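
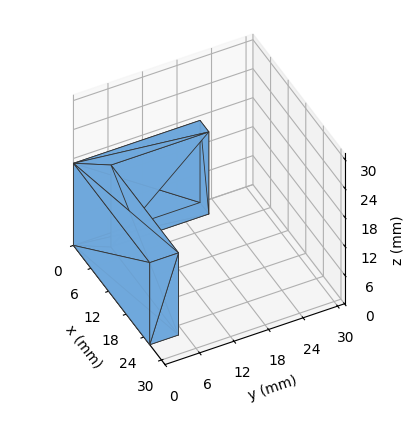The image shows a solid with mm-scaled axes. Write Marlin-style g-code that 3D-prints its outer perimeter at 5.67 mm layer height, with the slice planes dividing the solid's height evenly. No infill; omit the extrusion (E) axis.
Reading the render: the shape is an L-shaped prism: outer 26 × 22 mm, arm thicknesses ≈ 5 mm (horizontal) and 3 mm (vertical), extruded 17 mm in z (dimensions read to the nearest mm from the axis ticks). For the g-code, the solid's height is divided into equal slices at the stated Δz and each level perimeter traced with G1 moves after a G0 lift.

; perimeter-only toolpath
G21 ; units = mm
G90 ; absolute positioning
G28 ; home
; layer 1
G0 Z5.67
G0 X0.00 Y0.00
G1 X26.00 Y0.00
G1 X26.00 Y5.00
G1 X3.00 Y5.00
G1 X3.00 Y22.00
G1 X0.00 Y22.00
G1 X0.00 Y0.00
; layer 2
G0 Z11.33
G0 X0.00 Y0.00
G1 X26.00 Y0.00
G1 X26.00 Y5.00
G1 X3.00 Y5.00
G1 X3.00 Y22.00
G1 X0.00 Y22.00
G1 X0.00 Y0.00
; layer 3
G0 Z17.00
G0 X0.00 Y0.00
G1 X26.00 Y0.00
G1 X26.00 Y5.00
G1 X3.00 Y5.00
G1 X3.00 Y22.00
G1 X0.00 Y22.00
G1 X0.00 Y0.00
M2 ; end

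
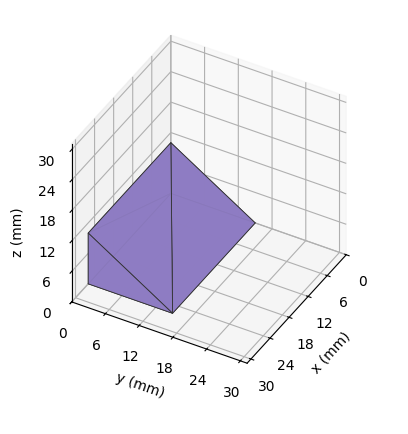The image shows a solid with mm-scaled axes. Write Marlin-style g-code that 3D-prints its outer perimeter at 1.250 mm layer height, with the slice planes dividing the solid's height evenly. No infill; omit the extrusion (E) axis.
Reading the render: the shape is a wedge (ramp): 26 × 15 mm base, rising to 10 mm along the y=0 edge and sloping linearly to z=0 at y=15 (dimensions read to the nearest mm from the axis ticks). For the g-code, the solid's height is divided into equal slices at the stated Δz and each level perimeter traced with G1 moves after a G0 lift.

; perimeter-only toolpath
G21 ; units = mm
G90 ; absolute positioning
G28 ; home
; layer 1
G0 Z1.250
G0 X0.000 Y0.000
G1 X26.000 Y0.000
G1 X26.000 Y13.125
G1 X0.000 Y13.125
G1 X0.000 Y0.000
; layer 2
G0 Z2.500
G0 X0.000 Y0.000
G1 X26.000 Y0.000
G1 X26.000 Y11.250
G1 X0.000 Y11.250
G1 X0.000 Y0.000
; layer 3
G0 Z3.750
G0 X0.000 Y0.000
G1 X26.000 Y0.000
G1 X26.000 Y9.375
G1 X0.000 Y9.375
G1 X0.000 Y0.000
; layer 4
G0 Z5.000
G0 X0.000 Y0.000
G1 X26.000 Y0.000
G1 X26.000 Y7.500
G1 X0.000 Y7.500
G1 X0.000 Y0.000
; layer 5
G0 Z6.250
G0 X0.000 Y0.000
G1 X26.000 Y0.000
G1 X26.000 Y5.625
G1 X0.000 Y5.625
G1 X0.000 Y0.000
; layer 6
G0 Z7.500
G0 X0.000 Y0.000
G1 X26.000 Y0.000
G1 X26.000 Y3.750
G1 X0.000 Y3.750
G1 X0.000 Y0.000
; layer 7
G0 Z8.750
G0 X0.000 Y0.000
G1 X26.000 Y0.000
G1 X26.000 Y1.875
G1 X0.000 Y1.875
G1 X0.000 Y0.000
M2 ; end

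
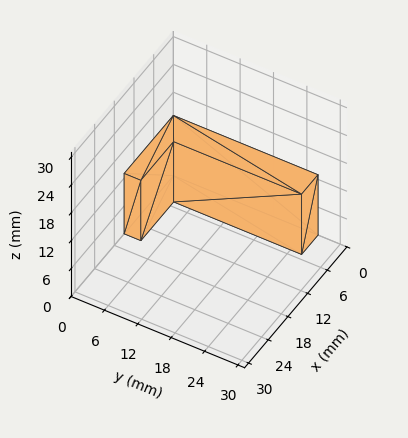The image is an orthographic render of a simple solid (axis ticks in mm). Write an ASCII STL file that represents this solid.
Reading the render: the shape is an L-shaped prism: outer 15 × 26 mm, arm thicknesses ≈ 3 mm (horizontal) and 5 mm (vertical), extruded 13 mm in z (dimensions read to the nearest mm from the axis ticks). For the STL, each face is triangulated and given an outward normal.

solid part
  facet normal 0.0000 0.0000 -1.0000
    outer loop
      vertex 15.0 3.0 0.0
      vertex 15.0 0.0 0.0
      vertex 0.0 0.0 0.0
    endloop
  endfacet
  facet normal 0.0000 0.0000 -1.0000
    outer loop
      vertex 5.0 3.0 0.0
      vertex 15.0 3.0 0.0
      vertex 0.0 0.0 0.0
    endloop
  endfacet
  facet normal 0.0000 0.0000 -1.0000
    outer loop
      vertex 5.0 26.0 0.0
      vertex 5.0 3.0 0.0
      vertex 0.0 0.0 0.0
    endloop
  endfacet
  facet normal 0.0000 0.0000 -1.0000
    outer loop
      vertex 0.0 26.0 0.0
      vertex 5.0 26.0 0.0
      vertex 0.0 0.0 0.0
    endloop
  endfacet
  facet normal 0.0000 0.0000 1.0000
    outer loop
      vertex 0.0 0.0 13.0
      vertex 15.0 0.0 13.0
      vertex 15.0 3.0 13.0
    endloop
  endfacet
  facet normal 0.0000 0.0000 1.0000
    outer loop
      vertex 0.0 0.0 13.0
      vertex 15.0 3.0 13.0
      vertex 5.0 3.0 13.0
    endloop
  endfacet
  facet normal 0.0000 0.0000 1.0000
    outer loop
      vertex 0.0 0.0 13.0
      vertex 5.0 3.0 13.0
      vertex 5.0 26.0 13.0
    endloop
  endfacet
  facet normal 0.0000 0.0000 1.0000
    outer loop
      vertex 0.0 0.0 13.0
      vertex 5.0 26.0 13.0
      vertex 0.0 26.0 13.0
    endloop
  endfacet
  facet normal 0.0000 -1.0000 0.0000
    outer loop
      vertex 0.0 0.0 0.0
      vertex 15.0 0.0 0.0
      vertex 15.0 0.0 13.0
    endloop
  endfacet
  facet normal 0.0000 -1.0000 0.0000
    outer loop
      vertex 0.0 0.0 0.0
      vertex 15.0 0.0 13.0
      vertex 0.0 0.0 13.0
    endloop
  endfacet
  facet normal 1.0000 0.0000 0.0000
    outer loop
      vertex 15.0 0.0 0.0
      vertex 15.0 3.0 0.0
      vertex 15.0 3.0 13.0
    endloop
  endfacet
  facet normal 1.0000 0.0000 0.0000
    outer loop
      vertex 15.0 0.0 0.0
      vertex 15.0 3.0 13.0
      vertex 15.0 0.0 13.0
    endloop
  endfacet
  facet normal 0.0000 1.0000 0.0000
    outer loop
      vertex 15.0 3.0 0.0
      vertex 5.0 3.0 0.0
      vertex 5.0 3.0 13.0
    endloop
  endfacet
  facet normal 0.0000 1.0000 0.0000
    outer loop
      vertex 15.0 3.0 0.0
      vertex 5.0 3.0 13.0
      vertex 15.0 3.0 13.0
    endloop
  endfacet
  facet normal 1.0000 0.0000 0.0000
    outer loop
      vertex 5.0 3.0 0.0
      vertex 5.0 26.0 0.0
      vertex 5.0 26.0 13.0
    endloop
  endfacet
  facet normal 1.0000 0.0000 0.0000
    outer loop
      vertex 5.0 3.0 0.0
      vertex 5.0 26.0 13.0
      vertex 5.0 3.0 13.0
    endloop
  endfacet
  facet normal 0.0000 1.0000 0.0000
    outer loop
      vertex 5.0 26.0 0.0
      vertex 0.0 26.0 0.0
      vertex 0.0 26.0 13.0
    endloop
  endfacet
  facet normal 0.0000 1.0000 0.0000
    outer loop
      vertex 5.0 26.0 0.0
      vertex 0.0 26.0 13.0
      vertex 5.0 26.0 13.0
    endloop
  endfacet
  facet normal -1.0000 0.0000 0.0000
    outer loop
      vertex 0.0 26.0 0.0
      vertex 0.0 0.0 0.0
      vertex 0.0 0.0 13.0
    endloop
  endfacet
  facet normal -1.0000 0.0000 0.0000
    outer loop
      vertex 0.0 26.0 0.0
      vertex 0.0 0.0 13.0
      vertex 0.0 26.0 13.0
    endloop
  endfacet
endsolid part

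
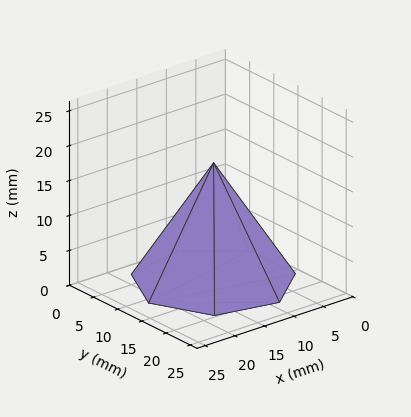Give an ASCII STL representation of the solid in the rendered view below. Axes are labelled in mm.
Reading the render: the shape is a regular 7-sided pyramid, base circumscribed radius ≈ 11 mm, apex at z ≈ 17 mm (dimensions read to the nearest mm from the axis ticks). For the STL, each face is triangulated and given an outward normal.

solid part
  facet normal 0.0000 0.0000 -1.0000
    outer loop
      vertex 8.6 21.7 0.0
      vertex 17.9 19.6 0.0
      vertex 22.0 11.0 0.0
    endloop
  endfacet
  facet normal 0.0000 0.0000 -1.0000
    outer loop
      vertex 1.1 15.8 0.0
      vertex 8.6 21.7 0.0
      vertex 22.0 11.0 0.0
    endloop
  endfacet
  facet normal 0.0000 0.0000 -1.0000
    outer loop
      vertex 1.1 6.2 0.0
      vertex 1.1 15.8 0.0
      vertex 22.0 11.0 0.0
    endloop
  endfacet
  facet normal 0.0000 0.0000 -1.0000
    outer loop
      vertex 8.6 0.3 0.0
      vertex 1.1 6.2 0.0
      vertex 22.0 11.0 0.0
    endloop
  endfacet
  facet normal 0.0000 0.0000 -1.0000
    outer loop
      vertex 17.9 2.4 0.0
      vertex 8.6 0.3 0.0
      vertex 22.0 11.0 0.0
    endloop
  endfacet
  facet normal 0.7795 0.3716 0.5044
    outer loop
      vertex 22.0 11.0 0.0
      vertex 17.9 19.6 0.0
      vertex 11.0 11.0 17.0
    endloop
  endfacet
  facet normal 0.1903 0.8427 0.5036
    outer loop
      vertex 17.9 19.6 0.0
      vertex 8.6 21.7 0.0
      vertex 11.0 11.0 17.0
    endloop
  endfacet
  facet normal -0.5344 0.6793 0.5030
    outer loop
      vertex 8.6 21.7 0.0
      vertex 1.1 15.8 0.0
      vertex 11.0 11.0 17.0
    endloop
  endfacet
  facet normal -0.8641 0.0000 0.5032
    outer loop
      vertex 1.1 15.8 0.0
      vertex 1.1 6.2 0.0
      vertex 11.0 11.0 17.0
    endloop
  endfacet
  facet normal -0.5344 -0.6793 0.5030
    outer loop
      vertex 1.1 6.2 0.0
      vertex 8.6 0.3 0.0
      vertex 11.0 11.0 17.0
    endloop
  endfacet
  facet normal 0.1903 -0.8427 0.5036
    outer loop
      vertex 8.6 0.3 0.0
      vertex 17.9 2.4 0.0
      vertex 11.0 11.0 17.0
    endloop
  endfacet
  facet normal 0.7795 -0.3716 0.5044
    outer loop
      vertex 17.9 2.4 0.0
      vertex 22.0 11.0 0.0
      vertex 11.0 11.0 17.0
    endloop
  endfacet
endsolid part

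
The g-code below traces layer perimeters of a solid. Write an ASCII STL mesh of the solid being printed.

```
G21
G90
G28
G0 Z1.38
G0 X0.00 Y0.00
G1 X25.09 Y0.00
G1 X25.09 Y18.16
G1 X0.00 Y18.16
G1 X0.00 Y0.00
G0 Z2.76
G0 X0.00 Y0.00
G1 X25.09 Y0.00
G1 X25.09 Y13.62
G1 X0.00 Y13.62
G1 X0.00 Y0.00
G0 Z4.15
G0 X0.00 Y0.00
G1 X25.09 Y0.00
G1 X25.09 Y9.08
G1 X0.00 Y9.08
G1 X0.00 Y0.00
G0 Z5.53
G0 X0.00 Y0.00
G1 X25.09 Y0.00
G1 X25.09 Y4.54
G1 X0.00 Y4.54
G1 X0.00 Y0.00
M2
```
solid part
  facet normal 0.0000 0.0000 -1.0000
    outer loop
      vertex 25.09 22.70 0.00
      vertex 25.09 0.00 0.00
      vertex 0.00 0.00 0.00
    endloop
  endfacet
  facet normal 0.0000 0.0000 -1.0000
    outer loop
      vertex 0.00 22.70 0.00
      vertex 25.09 22.70 0.00
      vertex 0.00 0.00 0.00
    endloop
  endfacet
  facet normal 0.0000 -1.0000 0.0000
    outer loop
      vertex 0.00 0.00 0.00
      vertex 25.09 0.00 0.00
      vertex 25.09 0.00 6.91
    endloop
  endfacet
  facet normal 0.0000 -1.0000 0.0000
    outer loop
      vertex 0.00 0.00 0.00
      vertex 25.09 0.00 6.91
      vertex 0.00 0.00 6.91
    endloop
  endfacet
  facet normal 0.0000 0.2912 0.9567
    outer loop
      vertex 0.00 0.00 6.91
      vertex 25.09 0.00 6.91
      vertex 25.09 22.70 0.00
    endloop
  endfacet
  facet normal 0.0000 0.2912 0.9567
    outer loop
      vertex 0.00 0.00 6.91
      vertex 25.09 22.70 0.00
      vertex 0.00 22.70 0.00
    endloop
  endfacet
  facet normal -1.0000 0.0000 0.0000
    outer loop
      vertex 0.00 0.00 6.91
      vertex 0.00 22.70 0.00
      vertex 0.00 0.00 0.00
    endloop
  endfacet
  facet normal 1.0000 0.0000 0.0000
    outer loop
      vertex 25.09 0.00 0.00
      vertex 25.09 22.70 0.00
      vertex 25.09 0.00 6.91
    endloop
  endfacet
endsolid part

The G0 Z moves step by Δz≈1.38 mm. The G1 loops shrink linearly with z, so the solid tapers from its base footprint up to z≈6.91. Closing with a flat bottom cap and the tapered top and triangulating gives 8 facets — a wedge (ramp): 25.1 × 22.7 mm base, rising to 6.91 mm along the y=0 edge and sloping linearly to z=0 at y=22.7.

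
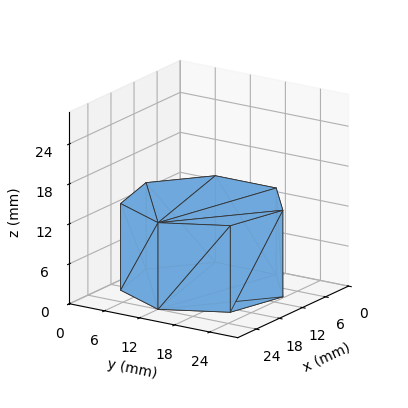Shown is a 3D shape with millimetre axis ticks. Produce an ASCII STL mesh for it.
Reading the render: the shape is a regular 7-sided prism (a cylinder approximated with 7 flat sides), circumscribed radius ≈ 12 mm, height ≈ 13 mm (dimensions read to the nearest mm from the axis ticks). For the STL, each face is triangulated and given an outward normal.

solid part
  facet normal 0.0000 0.0000 -1.0000
    outer loop
      vertex 9.33 23.70 0.00
      vertex 19.48 21.38 0.00
      vertex 24.00 12.00 0.00
    endloop
  endfacet
  facet normal 0.0000 0.0000 -1.0000
    outer loop
      vertex 1.19 17.21 0.00
      vertex 9.33 23.70 0.00
      vertex 24.00 12.00 0.00
    endloop
  endfacet
  facet normal 0.0000 0.0000 -1.0000
    outer loop
      vertex 1.19 6.79 0.00
      vertex 1.19 17.21 0.00
      vertex 24.00 12.00 0.00
    endloop
  endfacet
  facet normal 0.0000 0.0000 -1.0000
    outer loop
      vertex 9.33 0.30 0.00
      vertex 1.19 6.79 0.00
      vertex 24.00 12.00 0.00
    endloop
  endfacet
  facet normal 0.0000 0.0000 -1.0000
    outer loop
      vertex 19.48 2.62 0.00
      vertex 9.33 0.30 0.00
      vertex 24.00 12.00 0.00
    endloop
  endfacet
  facet normal 0.0000 0.0000 1.0000
    outer loop
      vertex 24.00 12.00 13.00
      vertex 19.48 21.38 13.00
      vertex 9.33 23.70 13.00
    endloop
  endfacet
  facet normal 0.0000 0.0000 1.0000
    outer loop
      vertex 24.00 12.00 13.00
      vertex 9.33 23.70 13.00
      vertex 1.19 17.21 13.00
    endloop
  endfacet
  facet normal 0.0000 0.0000 1.0000
    outer loop
      vertex 24.00 12.00 13.00
      vertex 1.19 17.21 13.00
      vertex 1.19 6.79 13.00
    endloop
  endfacet
  facet normal 0.0000 0.0000 1.0000
    outer loop
      vertex 24.00 12.00 13.00
      vertex 1.19 6.79 13.00
      vertex 9.33 0.30 13.00
    endloop
  endfacet
  facet normal 0.0000 0.0000 1.0000
    outer loop
      vertex 24.00 12.00 13.00
      vertex 9.33 0.30 13.00
      vertex 19.48 2.62 13.00
    endloop
  endfacet
  facet normal 0.9009 0.4341 0.0000
    outer loop
      vertex 24.00 12.00 0.00
      vertex 19.48 21.38 0.00
      vertex 19.48 21.38 13.00
    endloop
  endfacet
  facet normal 0.9009 0.4341 0.0000
    outer loop
      vertex 24.00 12.00 0.00
      vertex 19.48 21.38 13.00
      vertex 24.00 12.00 13.00
    endloop
  endfacet
  facet normal 0.2228 0.9749 0.0000
    outer loop
      vertex 19.48 21.38 0.00
      vertex 9.33 23.70 0.00
      vertex 9.33 23.70 13.00
    endloop
  endfacet
  facet normal 0.2228 0.9749 0.0000
    outer loop
      vertex 19.48 21.38 0.00
      vertex 9.33 23.70 13.00
      vertex 19.48 21.38 13.00
    endloop
  endfacet
  facet normal -0.6234 0.7819 0.0000
    outer loop
      vertex 9.33 23.70 0.00
      vertex 1.19 17.21 0.00
      vertex 1.19 17.21 13.00
    endloop
  endfacet
  facet normal -0.6234 0.7819 0.0000
    outer loop
      vertex 9.33 23.70 0.00
      vertex 1.19 17.21 13.00
      vertex 9.33 23.70 13.00
    endloop
  endfacet
  facet normal -1.0000 0.0000 0.0000
    outer loop
      vertex 1.19 17.21 0.00
      vertex 1.19 6.79 0.00
      vertex 1.19 6.79 13.00
    endloop
  endfacet
  facet normal -1.0000 0.0000 0.0000
    outer loop
      vertex 1.19 17.21 0.00
      vertex 1.19 6.79 13.00
      vertex 1.19 17.21 13.00
    endloop
  endfacet
  facet normal -0.6234 -0.7819 0.0000
    outer loop
      vertex 1.19 6.79 0.00
      vertex 9.33 0.30 0.00
      vertex 9.33 0.30 13.00
    endloop
  endfacet
  facet normal -0.6234 -0.7819 0.0000
    outer loop
      vertex 1.19 6.79 0.00
      vertex 9.33 0.30 13.00
      vertex 1.19 6.79 13.00
    endloop
  endfacet
  facet normal 0.2228 -0.9749 0.0000
    outer loop
      vertex 9.33 0.30 0.00
      vertex 19.48 2.62 0.00
      vertex 19.48 2.62 13.00
    endloop
  endfacet
  facet normal 0.2228 -0.9749 0.0000
    outer loop
      vertex 9.33 0.30 0.00
      vertex 19.48 2.62 13.00
      vertex 9.33 0.30 13.00
    endloop
  endfacet
  facet normal 0.9009 -0.4341 0.0000
    outer loop
      vertex 19.48 2.62 0.00
      vertex 24.00 12.00 0.00
      vertex 24.00 12.00 13.00
    endloop
  endfacet
  facet normal 0.9009 -0.4341 0.0000
    outer loop
      vertex 19.48 2.62 0.00
      vertex 24.00 12.00 13.00
      vertex 19.48 2.62 13.00
    endloop
  endfacet
endsolid part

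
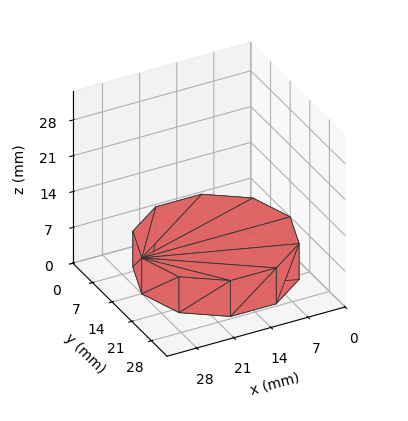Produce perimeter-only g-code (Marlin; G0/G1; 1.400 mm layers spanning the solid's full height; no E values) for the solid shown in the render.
Reading the render: the shape is a regular 10-sided prism (a cylinder approximated with 10 flat sides), circumscribed radius ≈ 14 mm, height ≈ 7 mm (dimensions read to the nearest mm from the axis ticks). For the g-code, the solid's height is divided into equal slices at the stated Δz and each level perimeter traced with G1 moves after a G0 lift.

; perimeter-only toolpath
G21 ; units = mm
G90 ; absolute positioning
G28 ; home
; layer 1
G0 Z1.400
G0 X28.000 Y14.000
G1 X25.326 Y22.229
G1 X18.326 Y27.315
G1 X9.674 Y27.315
G1 X2.674 Y22.229
G1 X0.000 Y14.000
G1 X2.674 Y5.771
G1 X9.674 Y0.685
G1 X18.326 Y0.685
G1 X25.326 Y5.771
G1 X28.000 Y14.000
; layer 2
G0 Z2.800
G0 X28.000 Y14.000
G1 X25.326 Y22.229
G1 X18.326 Y27.315
G1 X9.674 Y27.315
G1 X2.674 Y22.229
G1 X0.000 Y14.000
G1 X2.674 Y5.771
G1 X9.674 Y0.685
G1 X18.326 Y0.685
G1 X25.326 Y5.771
G1 X28.000 Y14.000
; layer 3
G0 Z4.200
G0 X28.000 Y14.000
G1 X25.326 Y22.229
G1 X18.326 Y27.315
G1 X9.674 Y27.315
G1 X2.674 Y22.229
G1 X0.000 Y14.000
G1 X2.674 Y5.771
G1 X9.674 Y0.685
G1 X18.326 Y0.685
G1 X25.326 Y5.771
G1 X28.000 Y14.000
; layer 4
G0 Z5.600
G0 X28.000 Y14.000
G1 X25.326 Y22.229
G1 X18.326 Y27.315
G1 X9.674 Y27.315
G1 X2.674 Y22.229
G1 X0.000 Y14.000
G1 X2.674 Y5.771
G1 X9.674 Y0.685
G1 X18.326 Y0.685
G1 X25.326 Y5.771
G1 X28.000 Y14.000
; layer 5
G0 Z7.000
G0 X28.000 Y14.000
G1 X25.326 Y22.229
G1 X18.326 Y27.315
G1 X9.674 Y27.315
G1 X2.674 Y22.229
G1 X0.000 Y14.000
G1 X2.674 Y5.771
G1 X9.674 Y0.685
G1 X18.326 Y0.685
G1 X25.326 Y5.771
G1 X28.000 Y14.000
M2 ; end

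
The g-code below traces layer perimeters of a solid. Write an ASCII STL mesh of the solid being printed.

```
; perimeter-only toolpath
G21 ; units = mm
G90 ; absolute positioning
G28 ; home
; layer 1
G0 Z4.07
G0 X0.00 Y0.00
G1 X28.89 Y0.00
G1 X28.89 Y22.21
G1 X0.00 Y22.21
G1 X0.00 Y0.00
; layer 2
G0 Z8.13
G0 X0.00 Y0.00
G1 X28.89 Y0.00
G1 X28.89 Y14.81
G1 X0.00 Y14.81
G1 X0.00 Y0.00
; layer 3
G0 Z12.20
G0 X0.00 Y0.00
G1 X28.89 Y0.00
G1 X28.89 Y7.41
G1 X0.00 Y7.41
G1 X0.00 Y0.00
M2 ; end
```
solid part
  facet normal 0.0000 0.0000 -1.0000
    outer loop
      vertex 28.89 29.62 0.00
      vertex 28.89 0.00 0.00
      vertex 0.00 0.00 0.00
    endloop
  endfacet
  facet normal 0.0000 0.0000 -1.0000
    outer loop
      vertex 0.00 29.62 0.00
      vertex 28.89 29.62 0.00
      vertex 0.00 0.00 0.00
    endloop
  endfacet
  facet normal 0.0000 -1.0000 0.0000
    outer loop
      vertex 0.00 0.00 0.00
      vertex 28.89 0.00 0.00
      vertex 28.89 0.00 16.27
    endloop
  endfacet
  facet normal 0.0000 -1.0000 0.0000
    outer loop
      vertex 0.00 0.00 0.00
      vertex 28.89 0.00 16.27
      vertex 0.00 0.00 16.27
    endloop
  endfacet
  facet normal 0.0000 0.4814 0.8765
    outer loop
      vertex 0.00 0.00 16.27
      vertex 28.89 0.00 16.27
      vertex 28.89 29.62 0.00
    endloop
  endfacet
  facet normal 0.0000 0.4814 0.8765
    outer loop
      vertex 0.00 0.00 16.27
      vertex 28.89 29.62 0.00
      vertex 0.00 29.62 0.00
    endloop
  endfacet
  facet normal -1.0000 0.0000 0.0000
    outer loop
      vertex 0.00 0.00 16.27
      vertex 0.00 29.62 0.00
      vertex 0.00 0.00 0.00
    endloop
  endfacet
  facet normal 1.0000 0.0000 0.0000
    outer loop
      vertex 28.89 0.00 0.00
      vertex 28.89 29.62 0.00
      vertex 28.89 0.00 16.27
    endloop
  endfacet
endsolid part

The G0 Z moves step by Δz≈4.07 mm. The G1 loops shrink linearly with z, so the solid tapers from its base footprint up to z≈16.3. Closing with a flat bottom cap and the tapered top and triangulating gives 8 facets — a wedge (ramp): 28.9 × 29.6 mm base, rising to 16.3 mm along the y=0 edge and sloping linearly to z=0 at y=29.6.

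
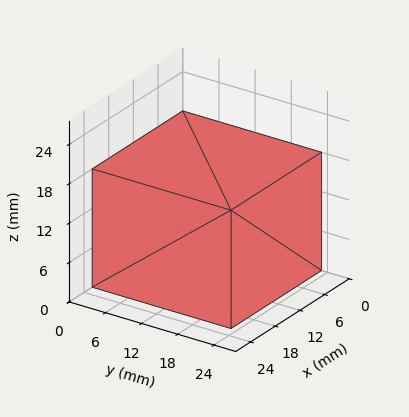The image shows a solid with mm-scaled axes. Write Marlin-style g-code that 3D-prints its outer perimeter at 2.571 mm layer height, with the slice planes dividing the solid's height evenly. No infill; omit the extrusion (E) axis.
Reading the render: the shape is a rectangular box, roughly 22 × 23 mm footprint and 18 mm tall (dimensions read to the nearest mm from the axis ticks). For the g-code, the solid's height is divided into equal slices at the stated Δz and each level perimeter traced with G1 moves after a G0 lift.

; perimeter-only toolpath
G21 ; units = mm
G90 ; absolute positioning
G28 ; home
; layer 1
G0 Z2.571
G0 X0.000 Y0.000
G1 X22.000 Y0.000
G1 X22.000 Y23.000
G1 X0.000 Y23.000
G1 X0.000 Y0.000
; layer 2
G0 Z5.143
G0 X0.000 Y0.000
G1 X22.000 Y0.000
G1 X22.000 Y23.000
G1 X0.000 Y23.000
G1 X0.000 Y0.000
; layer 3
G0 Z7.714
G0 X0.000 Y0.000
G1 X22.000 Y0.000
G1 X22.000 Y23.000
G1 X0.000 Y23.000
G1 X0.000 Y0.000
; layer 4
G0 Z10.286
G0 X0.000 Y0.000
G1 X22.000 Y0.000
G1 X22.000 Y23.000
G1 X0.000 Y23.000
G1 X0.000 Y0.000
; layer 5
G0 Z12.857
G0 X0.000 Y0.000
G1 X22.000 Y0.000
G1 X22.000 Y23.000
G1 X0.000 Y23.000
G1 X0.000 Y0.000
; layer 6
G0 Z15.429
G0 X0.000 Y0.000
G1 X22.000 Y0.000
G1 X22.000 Y23.000
G1 X0.000 Y23.000
G1 X0.000 Y0.000
; layer 7
G0 Z18.000
G0 X0.000 Y0.000
G1 X22.000 Y0.000
G1 X22.000 Y23.000
G1 X0.000 Y23.000
G1 X0.000 Y0.000
M2 ; end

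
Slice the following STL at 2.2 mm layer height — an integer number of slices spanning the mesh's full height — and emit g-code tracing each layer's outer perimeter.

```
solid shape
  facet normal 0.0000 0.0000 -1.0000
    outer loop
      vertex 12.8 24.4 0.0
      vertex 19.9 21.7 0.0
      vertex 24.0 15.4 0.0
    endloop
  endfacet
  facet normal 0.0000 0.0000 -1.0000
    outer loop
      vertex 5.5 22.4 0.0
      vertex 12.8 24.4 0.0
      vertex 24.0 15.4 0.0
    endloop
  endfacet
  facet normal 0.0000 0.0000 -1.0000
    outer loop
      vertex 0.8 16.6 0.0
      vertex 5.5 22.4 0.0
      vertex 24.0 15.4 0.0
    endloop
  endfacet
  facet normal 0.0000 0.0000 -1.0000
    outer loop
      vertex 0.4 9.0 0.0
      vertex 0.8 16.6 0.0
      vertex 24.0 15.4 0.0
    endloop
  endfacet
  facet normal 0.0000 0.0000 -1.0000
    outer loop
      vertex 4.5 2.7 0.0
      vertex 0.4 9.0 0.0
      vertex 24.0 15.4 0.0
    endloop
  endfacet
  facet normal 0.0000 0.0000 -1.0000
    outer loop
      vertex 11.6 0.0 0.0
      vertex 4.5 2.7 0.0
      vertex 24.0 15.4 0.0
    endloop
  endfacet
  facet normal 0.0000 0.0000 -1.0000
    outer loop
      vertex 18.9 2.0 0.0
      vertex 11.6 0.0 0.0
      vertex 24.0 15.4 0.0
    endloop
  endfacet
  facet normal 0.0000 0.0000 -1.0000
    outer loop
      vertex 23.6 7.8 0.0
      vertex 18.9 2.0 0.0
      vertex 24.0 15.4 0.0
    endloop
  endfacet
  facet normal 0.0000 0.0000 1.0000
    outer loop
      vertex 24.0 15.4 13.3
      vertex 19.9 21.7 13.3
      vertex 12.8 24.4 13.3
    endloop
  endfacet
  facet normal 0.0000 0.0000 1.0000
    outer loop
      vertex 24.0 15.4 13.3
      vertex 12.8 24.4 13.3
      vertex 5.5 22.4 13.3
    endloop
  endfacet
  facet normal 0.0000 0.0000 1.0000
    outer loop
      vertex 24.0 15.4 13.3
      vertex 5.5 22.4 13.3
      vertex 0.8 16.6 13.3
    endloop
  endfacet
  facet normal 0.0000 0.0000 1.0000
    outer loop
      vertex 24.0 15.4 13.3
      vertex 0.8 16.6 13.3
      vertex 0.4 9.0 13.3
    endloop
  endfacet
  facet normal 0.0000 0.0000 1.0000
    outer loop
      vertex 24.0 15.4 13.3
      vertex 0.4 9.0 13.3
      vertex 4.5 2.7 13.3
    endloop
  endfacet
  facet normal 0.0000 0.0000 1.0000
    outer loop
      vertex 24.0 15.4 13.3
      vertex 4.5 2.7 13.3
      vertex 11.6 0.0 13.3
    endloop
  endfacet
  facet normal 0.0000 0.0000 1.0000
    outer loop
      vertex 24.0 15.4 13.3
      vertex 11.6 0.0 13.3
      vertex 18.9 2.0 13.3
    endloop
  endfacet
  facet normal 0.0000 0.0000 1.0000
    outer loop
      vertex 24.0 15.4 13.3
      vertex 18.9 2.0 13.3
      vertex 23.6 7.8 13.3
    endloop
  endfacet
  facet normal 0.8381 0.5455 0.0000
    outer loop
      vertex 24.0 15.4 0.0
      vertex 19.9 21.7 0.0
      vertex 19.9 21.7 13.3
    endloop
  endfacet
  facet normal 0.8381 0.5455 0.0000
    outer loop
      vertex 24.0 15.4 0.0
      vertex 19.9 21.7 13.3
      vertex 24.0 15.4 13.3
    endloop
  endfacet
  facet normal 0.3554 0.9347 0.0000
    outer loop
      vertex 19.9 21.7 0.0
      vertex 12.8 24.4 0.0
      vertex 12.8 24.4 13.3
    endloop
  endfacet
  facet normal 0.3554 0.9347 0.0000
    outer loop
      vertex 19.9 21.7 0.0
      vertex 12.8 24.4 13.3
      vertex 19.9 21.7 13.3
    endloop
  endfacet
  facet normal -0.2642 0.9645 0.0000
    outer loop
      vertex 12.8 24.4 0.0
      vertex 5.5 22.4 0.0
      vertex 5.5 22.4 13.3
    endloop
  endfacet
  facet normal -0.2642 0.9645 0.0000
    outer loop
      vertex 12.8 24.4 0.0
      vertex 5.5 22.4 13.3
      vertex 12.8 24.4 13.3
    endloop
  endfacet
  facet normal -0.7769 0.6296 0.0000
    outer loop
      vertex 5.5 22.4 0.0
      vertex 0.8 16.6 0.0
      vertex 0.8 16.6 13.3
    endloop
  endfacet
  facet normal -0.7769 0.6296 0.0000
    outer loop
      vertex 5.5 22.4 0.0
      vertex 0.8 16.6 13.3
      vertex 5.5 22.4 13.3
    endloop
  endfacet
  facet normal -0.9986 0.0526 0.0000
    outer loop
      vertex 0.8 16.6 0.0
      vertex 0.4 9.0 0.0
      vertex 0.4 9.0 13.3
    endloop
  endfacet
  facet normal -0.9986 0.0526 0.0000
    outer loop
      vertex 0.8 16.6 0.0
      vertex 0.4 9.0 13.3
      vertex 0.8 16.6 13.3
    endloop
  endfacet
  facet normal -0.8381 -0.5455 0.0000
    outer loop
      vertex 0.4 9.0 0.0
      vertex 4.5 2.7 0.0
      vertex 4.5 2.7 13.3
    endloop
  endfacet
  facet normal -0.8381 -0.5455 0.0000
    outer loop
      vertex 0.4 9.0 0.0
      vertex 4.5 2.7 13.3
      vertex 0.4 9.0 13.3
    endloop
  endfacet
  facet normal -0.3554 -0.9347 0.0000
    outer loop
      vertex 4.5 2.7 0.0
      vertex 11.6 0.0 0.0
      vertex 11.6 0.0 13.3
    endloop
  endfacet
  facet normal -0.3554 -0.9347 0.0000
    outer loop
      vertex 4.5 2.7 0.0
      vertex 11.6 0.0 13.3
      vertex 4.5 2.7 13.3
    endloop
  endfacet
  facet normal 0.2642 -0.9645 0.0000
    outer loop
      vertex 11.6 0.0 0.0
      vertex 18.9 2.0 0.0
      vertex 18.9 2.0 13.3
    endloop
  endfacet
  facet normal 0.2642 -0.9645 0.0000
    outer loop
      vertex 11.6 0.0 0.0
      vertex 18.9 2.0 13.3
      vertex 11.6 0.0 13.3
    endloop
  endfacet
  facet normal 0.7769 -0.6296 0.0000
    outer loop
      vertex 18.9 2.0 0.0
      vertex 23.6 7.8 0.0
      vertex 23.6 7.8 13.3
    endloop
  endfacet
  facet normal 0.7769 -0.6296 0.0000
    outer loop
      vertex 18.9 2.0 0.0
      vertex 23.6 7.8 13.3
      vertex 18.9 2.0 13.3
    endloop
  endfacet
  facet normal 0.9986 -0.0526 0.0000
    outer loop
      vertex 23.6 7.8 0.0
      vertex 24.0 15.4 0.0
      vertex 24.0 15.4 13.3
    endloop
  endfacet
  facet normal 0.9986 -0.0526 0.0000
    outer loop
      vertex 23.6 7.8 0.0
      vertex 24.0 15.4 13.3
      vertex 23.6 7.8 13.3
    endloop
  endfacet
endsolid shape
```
; perimeter-only toolpath
G21 ; units = mm
G90 ; absolute positioning
G28 ; home
; layer 1
G0 Z2.2
G0 X24.0 Y15.4
G1 X19.9 Y21.7
G1 X12.8 Y24.4
G1 X5.5 Y22.4
G1 X0.8 Y16.6
G1 X0.4 Y9.0
G1 X4.5 Y2.7
G1 X11.6 Y0.0
G1 X18.9 Y2.0
G1 X23.6 Y7.8
G1 X24.0 Y15.4
; layer 2
G0 Z4.4
G0 X24.0 Y15.4
G1 X19.9 Y21.7
G1 X12.8 Y24.4
G1 X5.5 Y22.4
G1 X0.8 Y16.6
G1 X0.4 Y9.0
G1 X4.5 Y2.7
G1 X11.6 Y0.0
G1 X18.9 Y2.0
G1 X23.6 Y7.8
G1 X24.0 Y15.4
; layer 3
G0 Z6.7
G0 X24.0 Y15.4
G1 X19.9 Y21.7
G1 X12.8 Y24.4
G1 X5.5 Y22.4
G1 X0.8 Y16.6
G1 X0.4 Y9.0
G1 X4.5 Y2.7
G1 X11.6 Y0.0
G1 X18.9 Y2.0
G1 X23.6 Y7.8
G1 X24.0 Y15.4
; layer 4
G0 Z8.9
G0 X24.0 Y15.4
G1 X19.9 Y21.7
G1 X12.8 Y24.4
G1 X5.5 Y22.4
G1 X0.8 Y16.6
G1 X0.4 Y9.0
G1 X4.5 Y2.7
G1 X11.6 Y0.0
G1 X18.9 Y2.0
G1 X23.6 Y7.8
G1 X24.0 Y15.4
; layer 5
G0 Z11.1
G0 X24.0 Y15.4
G1 X19.9 Y21.7
G1 X12.8 Y24.4
G1 X5.5 Y22.4
G1 X0.8 Y16.6
G1 X0.4 Y9.0
G1 X4.5 Y2.7
G1 X11.6 Y0.0
G1 X18.9 Y2.0
G1 X23.6 Y7.8
G1 X24.0 Y15.4
; layer 6
G0 Z13.3
G0 X24.0 Y15.4
G1 X19.9 Y21.7
G1 X12.8 Y24.4
G1 X5.5 Y22.4
G1 X0.8 Y16.6
G1 X0.4 Y9.0
G1 X4.5 Y2.7
G1 X11.6 Y0.0
G1 X18.9 Y2.0
G1 X23.6 Y7.8
G1 X24.0 Y15.4
M2 ; end

The solid is a regular 10-sided prism (a cylinder approximated with 10 flat sides), circumscribed radius ≈ 12.2 mm, height ≈ 13.3 mm. Slicing at Δz = 2.2 mm — 6 equal slices spanning the solid's height, so layer i sits at z = i·h/6 — gives 6 non-empty perimeters. Each is a 10-segment closed polygon; G0 lifts to the layer z and rapids to the start vertex, then G1 traces the edges.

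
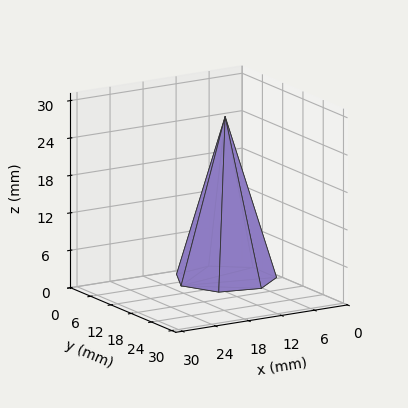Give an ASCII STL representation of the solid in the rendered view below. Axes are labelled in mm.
Reading the render: the shape is a regular 7-sided pyramid, base circumscribed radius ≈ 8 mm, apex at z ≈ 26 mm (dimensions read to the nearest mm from the axis ticks). For the STL, each face is triangulated and given an outward normal.

solid part
  facet normal 0.0000 0.0000 -1.0000
    outer loop
      vertex 6.22 15.80 0.00
      vertex 12.99 14.25 0.00
      vertex 16.00 8.00 0.00
    endloop
  endfacet
  facet normal 0.0000 0.0000 -1.0000
    outer loop
      vertex 0.79 11.47 0.00
      vertex 6.22 15.80 0.00
      vertex 16.00 8.00 0.00
    endloop
  endfacet
  facet normal 0.0000 0.0000 -1.0000
    outer loop
      vertex 0.79 4.53 0.00
      vertex 0.79 11.47 0.00
      vertex 16.00 8.00 0.00
    endloop
  endfacet
  facet normal 0.0000 0.0000 -1.0000
    outer loop
      vertex 6.22 0.20 0.00
      vertex 0.79 4.53 0.00
      vertex 16.00 8.00 0.00
    endloop
  endfacet
  facet normal 0.0000 0.0000 -1.0000
    outer loop
      vertex 12.99 1.75 0.00
      vertex 6.22 0.20 0.00
      vertex 16.00 8.00 0.00
    endloop
  endfacet
  facet normal 0.8682 0.4181 0.2671
    outer loop
      vertex 16.00 8.00 0.00
      vertex 12.99 14.25 0.00
      vertex 8.00 8.00 26.00
    endloop
  endfacet
  facet normal 0.2151 0.9394 0.2671
    outer loop
      vertex 12.99 14.25 0.00
      vertex 6.22 15.80 0.00
      vertex 8.00 8.00 26.00
    endloop
  endfacet
  facet normal -0.6008 0.7534 0.2672
    outer loop
      vertex 6.22 15.80 0.00
      vertex 0.79 11.47 0.00
      vertex 8.00 8.00 26.00
    endloop
  endfacet
  facet normal -0.9636 0.0000 0.2672
    outer loop
      vertex 0.79 11.47 0.00
      vertex 0.79 4.53 0.00
      vertex 8.00 8.00 26.00
    endloop
  endfacet
  facet normal -0.6008 -0.7534 0.2672
    outer loop
      vertex 0.79 4.53 0.00
      vertex 6.22 0.20 0.00
      vertex 8.00 8.00 26.00
    endloop
  endfacet
  facet normal 0.2151 -0.9394 0.2671
    outer loop
      vertex 6.22 0.20 0.00
      vertex 12.99 1.75 0.00
      vertex 8.00 8.00 26.00
    endloop
  endfacet
  facet normal 0.8682 -0.4181 0.2671
    outer loop
      vertex 12.99 1.75 0.00
      vertex 16.00 8.00 0.00
      vertex 8.00 8.00 26.00
    endloop
  endfacet
endsolid part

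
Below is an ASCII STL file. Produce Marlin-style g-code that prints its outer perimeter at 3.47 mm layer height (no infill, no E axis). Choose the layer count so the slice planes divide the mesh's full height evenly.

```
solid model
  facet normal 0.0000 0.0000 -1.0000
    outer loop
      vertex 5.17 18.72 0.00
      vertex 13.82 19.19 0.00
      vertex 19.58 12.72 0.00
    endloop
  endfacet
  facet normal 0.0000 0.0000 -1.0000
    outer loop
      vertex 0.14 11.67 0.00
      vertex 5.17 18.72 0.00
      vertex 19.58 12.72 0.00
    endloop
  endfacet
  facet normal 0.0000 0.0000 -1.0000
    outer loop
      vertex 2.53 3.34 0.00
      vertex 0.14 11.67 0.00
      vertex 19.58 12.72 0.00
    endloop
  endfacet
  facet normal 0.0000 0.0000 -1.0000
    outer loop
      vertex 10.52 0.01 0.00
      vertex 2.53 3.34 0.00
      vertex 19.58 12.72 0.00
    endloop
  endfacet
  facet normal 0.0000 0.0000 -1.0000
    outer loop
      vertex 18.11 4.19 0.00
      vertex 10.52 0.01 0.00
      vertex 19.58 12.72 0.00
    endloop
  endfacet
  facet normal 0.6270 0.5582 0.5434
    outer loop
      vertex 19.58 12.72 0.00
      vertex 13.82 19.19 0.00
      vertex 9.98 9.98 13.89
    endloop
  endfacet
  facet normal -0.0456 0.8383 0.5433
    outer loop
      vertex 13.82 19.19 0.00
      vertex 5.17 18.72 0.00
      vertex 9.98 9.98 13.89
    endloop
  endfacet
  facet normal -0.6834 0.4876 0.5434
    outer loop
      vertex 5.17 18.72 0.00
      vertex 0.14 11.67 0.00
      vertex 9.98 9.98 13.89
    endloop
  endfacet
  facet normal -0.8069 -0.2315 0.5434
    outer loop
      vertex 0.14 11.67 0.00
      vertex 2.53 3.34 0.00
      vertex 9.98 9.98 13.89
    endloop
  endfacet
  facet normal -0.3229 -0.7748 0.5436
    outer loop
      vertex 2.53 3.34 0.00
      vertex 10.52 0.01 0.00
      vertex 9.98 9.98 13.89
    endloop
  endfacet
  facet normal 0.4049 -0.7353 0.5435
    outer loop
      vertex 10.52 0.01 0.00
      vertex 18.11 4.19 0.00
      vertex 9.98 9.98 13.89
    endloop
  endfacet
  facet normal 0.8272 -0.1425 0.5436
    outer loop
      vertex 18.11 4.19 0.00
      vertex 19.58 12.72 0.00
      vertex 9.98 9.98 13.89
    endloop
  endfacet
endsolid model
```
; perimeter-only toolpath
G21 ; units = mm
G90 ; absolute positioning
G28 ; home
; layer 1
G0 Z3.47
G0 X17.18 Y12.04
G1 X12.86 Y16.89
G1 X6.37 Y16.54
G1 X2.60 Y11.25
G1 X4.39 Y5.00
G1 X10.38 Y2.50
G1 X16.08 Y5.64
G1 X17.18 Y12.04
; layer 2
G0 Z6.95
G0 X14.78 Y11.35
G1 X11.90 Y14.59
G1 X7.58 Y14.35
G1 X5.06 Y10.82
G1 X6.25 Y6.66
G1 X10.25 Y5.00
G1 X14.04 Y7.09
G1 X14.78 Y11.35
; layer 3
G0 Z10.42
G0 X12.38 Y10.67
G1 X10.94 Y12.28
G1 X8.78 Y12.16
G1 X7.52 Y10.40
G1 X8.12 Y8.32
G1 X10.12 Y7.49
G1 X12.01 Y8.53
G1 X12.38 Y10.67
M2 ; end

The solid is a regular 7-sided pyramid, base circumscribed radius ≈ 9.98 mm, apex at z ≈ 13.9 mm. Slicing at Δz = 3.47 mm — 4 equal slices spanning the solid's height, so layer i sits at z = i·h/4 — gives 3 non-empty perimeters. Each is a 7-segment closed polygon; G0 lifts to the layer z and rapids to the start vertex, then G1 traces the edges. The cross-section shrinks linearly with z (the slice at the apex is degenerate and omitted).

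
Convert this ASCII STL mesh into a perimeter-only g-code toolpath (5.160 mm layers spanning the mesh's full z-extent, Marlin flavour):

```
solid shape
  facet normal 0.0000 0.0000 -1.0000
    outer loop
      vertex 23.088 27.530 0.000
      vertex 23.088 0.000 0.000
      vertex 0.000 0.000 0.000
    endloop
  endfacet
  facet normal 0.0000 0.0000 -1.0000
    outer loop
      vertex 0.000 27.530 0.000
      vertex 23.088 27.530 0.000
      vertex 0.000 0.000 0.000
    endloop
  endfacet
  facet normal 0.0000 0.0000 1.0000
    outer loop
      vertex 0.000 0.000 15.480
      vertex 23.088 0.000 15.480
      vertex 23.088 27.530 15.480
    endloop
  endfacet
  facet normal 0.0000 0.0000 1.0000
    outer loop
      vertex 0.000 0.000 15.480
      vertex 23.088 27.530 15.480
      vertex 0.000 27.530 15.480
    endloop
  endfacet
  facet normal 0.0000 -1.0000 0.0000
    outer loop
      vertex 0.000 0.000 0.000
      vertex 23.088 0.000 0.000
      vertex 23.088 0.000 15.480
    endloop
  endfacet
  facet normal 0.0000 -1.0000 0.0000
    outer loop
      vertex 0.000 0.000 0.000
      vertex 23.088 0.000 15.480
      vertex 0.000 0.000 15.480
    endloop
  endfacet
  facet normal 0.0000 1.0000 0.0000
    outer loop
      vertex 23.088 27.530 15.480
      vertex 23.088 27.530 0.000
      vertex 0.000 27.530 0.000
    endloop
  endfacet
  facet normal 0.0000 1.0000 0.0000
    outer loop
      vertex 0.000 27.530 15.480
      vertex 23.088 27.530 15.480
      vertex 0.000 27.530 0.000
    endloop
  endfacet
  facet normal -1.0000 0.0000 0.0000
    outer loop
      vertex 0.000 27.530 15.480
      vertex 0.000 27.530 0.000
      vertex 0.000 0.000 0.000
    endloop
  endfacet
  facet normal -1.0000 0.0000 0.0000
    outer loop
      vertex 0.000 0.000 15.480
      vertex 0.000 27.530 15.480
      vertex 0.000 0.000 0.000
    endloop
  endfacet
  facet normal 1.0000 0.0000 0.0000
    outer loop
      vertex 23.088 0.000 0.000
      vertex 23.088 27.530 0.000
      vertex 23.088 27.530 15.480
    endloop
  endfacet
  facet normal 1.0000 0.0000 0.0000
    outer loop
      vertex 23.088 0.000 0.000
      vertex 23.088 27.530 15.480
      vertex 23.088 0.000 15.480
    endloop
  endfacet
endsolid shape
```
; perimeter-only toolpath
G21 ; units = mm
G90 ; absolute positioning
G28 ; home
; layer 1
G0 Z5.160
G0 X0.000 Y0.000
G1 X23.088 Y0.000
G1 X23.088 Y27.530
G1 X0.000 Y27.530
G1 X0.000 Y0.000
; layer 2
G0 Z10.320
G0 X0.000 Y0.000
G1 X23.088 Y0.000
G1 X23.088 Y27.530
G1 X0.000 Y27.530
G1 X0.000 Y0.000
; layer 3
G0 Z15.480
G0 X0.000 Y0.000
G1 X23.088 Y0.000
G1 X23.088 Y27.530
G1 X0.000 Y27.530
G1 X0.000 Y0.000
M2 ; end

The solid is a rectangular box, roughly 23.1 × 27.5 mm footprint and 15.5 mm tall. Slicing at Δz = 5.160 mm — 3 equal slices spanning the solid's height, so layer i sits at z = i·h/3 — gives 3 non-empty perimeters. Each is a 4-segment closed polygon; G0 lifts to the layer z and rapids to the start vertex, then G1 traces the edges.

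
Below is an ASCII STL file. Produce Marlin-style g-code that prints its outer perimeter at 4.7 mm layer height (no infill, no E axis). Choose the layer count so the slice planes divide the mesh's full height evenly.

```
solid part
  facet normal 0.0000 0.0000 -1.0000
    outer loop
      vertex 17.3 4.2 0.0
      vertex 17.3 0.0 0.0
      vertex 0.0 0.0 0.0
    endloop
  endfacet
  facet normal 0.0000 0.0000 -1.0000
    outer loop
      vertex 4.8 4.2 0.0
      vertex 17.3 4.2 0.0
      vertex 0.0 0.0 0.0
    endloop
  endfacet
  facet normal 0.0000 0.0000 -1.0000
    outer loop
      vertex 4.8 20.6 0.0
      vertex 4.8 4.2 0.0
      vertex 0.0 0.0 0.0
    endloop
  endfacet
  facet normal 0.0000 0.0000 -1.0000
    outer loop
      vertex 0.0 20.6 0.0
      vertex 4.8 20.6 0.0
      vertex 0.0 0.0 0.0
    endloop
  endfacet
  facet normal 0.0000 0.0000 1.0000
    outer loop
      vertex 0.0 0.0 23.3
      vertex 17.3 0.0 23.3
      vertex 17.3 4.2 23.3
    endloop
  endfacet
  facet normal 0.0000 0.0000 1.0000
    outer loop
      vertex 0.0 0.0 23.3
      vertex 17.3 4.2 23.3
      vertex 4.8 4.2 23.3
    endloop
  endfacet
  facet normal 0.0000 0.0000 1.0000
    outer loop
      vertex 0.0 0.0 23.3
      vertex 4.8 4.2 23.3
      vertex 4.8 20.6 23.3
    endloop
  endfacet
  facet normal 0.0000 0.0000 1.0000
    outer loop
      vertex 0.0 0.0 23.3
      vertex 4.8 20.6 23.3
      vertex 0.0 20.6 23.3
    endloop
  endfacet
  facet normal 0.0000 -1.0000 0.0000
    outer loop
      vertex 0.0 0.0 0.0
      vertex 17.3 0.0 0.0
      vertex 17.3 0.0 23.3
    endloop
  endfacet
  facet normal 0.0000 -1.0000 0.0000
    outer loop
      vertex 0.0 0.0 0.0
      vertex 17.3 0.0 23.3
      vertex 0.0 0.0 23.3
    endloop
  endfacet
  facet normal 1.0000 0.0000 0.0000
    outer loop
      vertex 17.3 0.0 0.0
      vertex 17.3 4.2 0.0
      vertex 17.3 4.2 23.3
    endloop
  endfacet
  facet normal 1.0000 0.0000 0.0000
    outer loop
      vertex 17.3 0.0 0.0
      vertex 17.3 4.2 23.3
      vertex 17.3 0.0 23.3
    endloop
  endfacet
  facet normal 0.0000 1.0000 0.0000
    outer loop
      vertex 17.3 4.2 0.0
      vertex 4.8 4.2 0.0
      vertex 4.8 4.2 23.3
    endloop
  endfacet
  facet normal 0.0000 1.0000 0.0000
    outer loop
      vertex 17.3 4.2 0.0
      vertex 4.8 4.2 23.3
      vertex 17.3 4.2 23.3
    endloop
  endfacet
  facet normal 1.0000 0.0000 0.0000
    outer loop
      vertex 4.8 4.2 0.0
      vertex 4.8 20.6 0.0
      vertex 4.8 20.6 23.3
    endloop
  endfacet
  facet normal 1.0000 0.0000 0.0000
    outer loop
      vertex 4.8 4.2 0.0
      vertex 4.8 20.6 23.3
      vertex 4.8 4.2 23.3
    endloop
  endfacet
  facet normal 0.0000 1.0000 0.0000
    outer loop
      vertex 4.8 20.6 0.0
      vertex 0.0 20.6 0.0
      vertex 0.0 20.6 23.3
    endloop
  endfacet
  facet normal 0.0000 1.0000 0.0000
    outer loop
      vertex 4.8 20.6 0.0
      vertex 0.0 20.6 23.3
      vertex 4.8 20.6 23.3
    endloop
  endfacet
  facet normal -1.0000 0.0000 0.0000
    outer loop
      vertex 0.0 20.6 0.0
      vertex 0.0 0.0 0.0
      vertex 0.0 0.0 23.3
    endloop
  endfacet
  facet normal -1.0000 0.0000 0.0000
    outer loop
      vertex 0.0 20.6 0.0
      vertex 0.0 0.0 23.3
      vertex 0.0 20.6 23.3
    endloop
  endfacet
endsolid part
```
; perimeter-only toolpath
G21 ; units = mm
G90 ; absolute positioning
G28 ; home
; layer 1
G0 Z4.7
G0 X0.0 Y0.0
G1 X17.3 Y0.0
G1 X17.3 Y4.2
G1 X4.8 Y4.2
G1 X4.8 Y20.6
G1 X0.0 Y20.6
G1 X0.0 Y0.0
; layer 2
G0 Z9.3
G0 X0.0 Y0.0
G1 X17.3 Y0.0
G1 X17.3 Y4.2
G1 X4.8 Y4.2
G1 X4.8 Y20.6
G1 X0.0 Y20.6
G1 X0.0 Y0.0
; layer 3
G0 Z14.0
G0 X0.0 Y0.0
G1 X17.3 Y0.0
G1 X17.3 Y4.2
G1 X4.8 Y4.2
G1 X4.8 Y20.6
G1 X0.0 Y20.6
G1 X0.0 Y0.0
; layer 4
G0 Z18.6
G0 X0.0 Y0.0
G1 X17.3 Y0.0
G1 X17.3 Y4.2
G1 X4.8 Y4.2
G1 X4.8 Y20.6
G1 X0.0 Y20.6
G1 X0.0 Y0.0
; layer 5
G0 Z23.3
G0 X0.0 Y0.0
G1 X17.3 Y0.0
G1 X17.3 Y4.2
G1 X4.8 Y4.2
G1 X4.8 Y20.6
G1 X0.0 Y20.6
G1 X0.0 Y0.0
M2 ; end

The solid is an L-shaped prism: outer 17.3 × 20.6 mm, arm thicknesses ≈ 4.2 mm (horizontal) and 4.8 mm (vertical), extruded 23.3 mm in z. Slicing at Δz = 4.7 mm — 5 equal slices spanning the solid's height, so layer i sits at z = i·h/5 — gives 5 non-empty perimeters. Each is a 6-segment closed polygon; G0 lifts to the layer z and rapids to the start vertex, then G1 traces the edges.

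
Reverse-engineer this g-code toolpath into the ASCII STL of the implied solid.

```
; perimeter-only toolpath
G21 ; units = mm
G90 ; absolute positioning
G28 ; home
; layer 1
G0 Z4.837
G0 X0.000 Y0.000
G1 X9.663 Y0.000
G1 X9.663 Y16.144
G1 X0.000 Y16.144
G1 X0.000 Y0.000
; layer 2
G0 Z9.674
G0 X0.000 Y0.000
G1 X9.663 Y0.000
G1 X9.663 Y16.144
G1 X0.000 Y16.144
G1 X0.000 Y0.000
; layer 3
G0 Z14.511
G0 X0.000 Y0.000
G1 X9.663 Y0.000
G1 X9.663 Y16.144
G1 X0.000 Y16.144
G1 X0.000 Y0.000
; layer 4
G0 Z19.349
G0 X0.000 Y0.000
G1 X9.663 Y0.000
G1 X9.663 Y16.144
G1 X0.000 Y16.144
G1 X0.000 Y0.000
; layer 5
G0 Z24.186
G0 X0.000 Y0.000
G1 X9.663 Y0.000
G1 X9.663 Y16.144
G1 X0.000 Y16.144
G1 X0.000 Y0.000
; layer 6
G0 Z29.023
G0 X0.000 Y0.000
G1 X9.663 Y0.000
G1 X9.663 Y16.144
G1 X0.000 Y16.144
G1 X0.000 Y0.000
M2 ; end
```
solid part
  facet normal 0.0000 0.0000 -1.0000
    outer loop
      vertex 9.663 16.144 0.000
      vertex 9.663 0.000 0.000
      vertex 0.000 0.000 0.000
    endloop
  endfacet
  facet normal 0.0000 0.0000 -1.0000
    outer loop
      vertex 0.000 16.144 0.000
      vertex 9.663 16.144 0.000
      vertex 0.000 0.000 0.000
    endloop
  endfacet
  facet normal 0.0000 0.0000 1.0000
    outer loop
      vertex 0.000 0.000 29.023
      vertex 9.663 0.000 29.023
      vertex 9.663 16.144 29.023
    endloop
  endfacet
  facet normal 0.0000 0.0000 1.0000
    outer loop
      vertex 0.000 0.000 29.023
      vertex 9.663 16.144 29.023
      vertex 0.000 16.144 29.023
    endloop
  endfacet
  facet normal 0.0000 -1.0000 0.0000
    outer loop
      vertex 0.000 0.000 0.000
      vertex 9.663 0.000 0.000
      vertex 9.663 0.000 29.023
    endloop
  endfacet
  facet normal 0.0000 -1.0000 0.0000
    outer loop
      vertex 0.000 0.000 0.000
      vertex 9.663 0.000 29.023
      vertex 0.000 0.000 29.023
    endloop
  endfacet
  facet normal 0.0000 1.0000 0.0000
    outer loop
      vertex 9.663 16.144 29.023
      vertex 9.663 16.144 0.000
      vertex 0.000 16.144 0.000
    endloop
  endfacet
  facet normal 0.0000 1.0000 0.0000
    outer loop
      vertex 0.000 16.144 29.023
      vertex 9.663 16.144 29.023
      vertex 0.000 16.144 0.000
    endloop
  endfacet
  facet normal -1.0000 0.0000 0.0000
    outer loop
      vertex 0.000 16.144 29.023
      vertex 0.000 16.144 0.000
      vertex 0.000 0.000 0.000
    endloop
  endfacet
  facet normal -1.0000 0.0000 0.0000
    outer loop
      vertex 0.000 0.000 29.023
      vertex 0.000 16.144 29.023
      vertex 0.000 0.000 0.000
    endloop
  endfacet
  facet normal 1.0000 0.0000 0.0000
    outer loop
      vertex 9.663 0.000 0.000
      vertex 9.663 16.144 0.000
      vertex 9.663 16.144 29.023
    endloop
  endfacet
  facet normal 1.0000 0.0000 0.0000
    outer loop
      vertex 9.663 0.000 0.000
      vertex 9.663 16.144 29.023
      vertex 9.663 0.000 29.023
    endloop
  endfacet
endsolid part

The G0 Z moves step by Δz≈4.837 mm. Every layer's G1 loop is the same polygon, so the solid is a straight extrusion of it from z=0 to z≈29. Closing with flat bottom and top caps and triangulating gives 12 facets — a rectangular box, roughly 9.66 × 16.1 mm footprint and 29 mm tall.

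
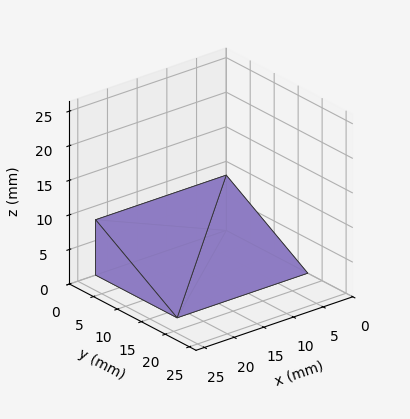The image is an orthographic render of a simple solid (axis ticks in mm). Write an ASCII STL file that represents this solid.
Reading the render: the shape is a wedge (ramp): 22 × 17 mm base, rising to 8 mm along the y=0 edge and sloping linearly to z=0 at y=17 (dimensions read to the nearest mm from the axis ticks). For the STL, each face is triangulated and given an outward normal.

solid part
  facet normal 0.0000 0.0000 -1.0000
    outer loop
      vertex 22.000 17.000 0.000
      vertex 22.000 0.000 0.000
      vertex 0.000 0.000 0.000
    endloop
  endfacet
  facet normal 0.0000 0.0000 -1.0000
    outer loop
      vertex 0.000 17.000 0.000
      vertex 22.000 17.000 0.000
      vertex 0.000 0.000 0.000
    endloop
  endfacet
  facet normal 0.0000 -1.0000 0.0000
    outer loop
      vertex 0.000 0.000 0.000
      vertex 22.000 0.000 0.000
      vertex 22.000 0.000 8.000
    endloop
  endfacet
  facet normal 0.0000 -1.0000 0.0000
    outer loop
      vertex 0.000 0.000 0.000
      vertex 22.000 0.000 8.000
      vertex 0.000 0.000 8.000
    endloop
  endfacet
  facet normal 0.0000 0.4258 0.9048
    outer loop
      vertex 0.000 0.000 8.000
      vertex 22.000 0.000 8.000
      vertex 22.000 17.000 0.000
    endloop
  endfacet
  facet normal 0.0000 0.4258 0.9048
    outer loop
      vertex 0.000 0.000 8.000
      vertex 22.000 17.000 0.000
      vertex 0.000 17.000 0.000
    endloop
  endfacet
  facet normal -1.0000 0.0000 0.0000
    outer loop
      vertex 0.000 0.000 8.000
      vertex 0.000 17.000 0.000
      vertex 0.000 0.000 0.000
    endloop
  endfacet
  facet normal 1.0000 0.0000 0.0000
    outer loop
      vertex 22.000 0.000 0.000
      vertex 22.000 17.000 0.000
      vertex 22.000 0.000 8.000
    endloop
  endfacet
endsolid part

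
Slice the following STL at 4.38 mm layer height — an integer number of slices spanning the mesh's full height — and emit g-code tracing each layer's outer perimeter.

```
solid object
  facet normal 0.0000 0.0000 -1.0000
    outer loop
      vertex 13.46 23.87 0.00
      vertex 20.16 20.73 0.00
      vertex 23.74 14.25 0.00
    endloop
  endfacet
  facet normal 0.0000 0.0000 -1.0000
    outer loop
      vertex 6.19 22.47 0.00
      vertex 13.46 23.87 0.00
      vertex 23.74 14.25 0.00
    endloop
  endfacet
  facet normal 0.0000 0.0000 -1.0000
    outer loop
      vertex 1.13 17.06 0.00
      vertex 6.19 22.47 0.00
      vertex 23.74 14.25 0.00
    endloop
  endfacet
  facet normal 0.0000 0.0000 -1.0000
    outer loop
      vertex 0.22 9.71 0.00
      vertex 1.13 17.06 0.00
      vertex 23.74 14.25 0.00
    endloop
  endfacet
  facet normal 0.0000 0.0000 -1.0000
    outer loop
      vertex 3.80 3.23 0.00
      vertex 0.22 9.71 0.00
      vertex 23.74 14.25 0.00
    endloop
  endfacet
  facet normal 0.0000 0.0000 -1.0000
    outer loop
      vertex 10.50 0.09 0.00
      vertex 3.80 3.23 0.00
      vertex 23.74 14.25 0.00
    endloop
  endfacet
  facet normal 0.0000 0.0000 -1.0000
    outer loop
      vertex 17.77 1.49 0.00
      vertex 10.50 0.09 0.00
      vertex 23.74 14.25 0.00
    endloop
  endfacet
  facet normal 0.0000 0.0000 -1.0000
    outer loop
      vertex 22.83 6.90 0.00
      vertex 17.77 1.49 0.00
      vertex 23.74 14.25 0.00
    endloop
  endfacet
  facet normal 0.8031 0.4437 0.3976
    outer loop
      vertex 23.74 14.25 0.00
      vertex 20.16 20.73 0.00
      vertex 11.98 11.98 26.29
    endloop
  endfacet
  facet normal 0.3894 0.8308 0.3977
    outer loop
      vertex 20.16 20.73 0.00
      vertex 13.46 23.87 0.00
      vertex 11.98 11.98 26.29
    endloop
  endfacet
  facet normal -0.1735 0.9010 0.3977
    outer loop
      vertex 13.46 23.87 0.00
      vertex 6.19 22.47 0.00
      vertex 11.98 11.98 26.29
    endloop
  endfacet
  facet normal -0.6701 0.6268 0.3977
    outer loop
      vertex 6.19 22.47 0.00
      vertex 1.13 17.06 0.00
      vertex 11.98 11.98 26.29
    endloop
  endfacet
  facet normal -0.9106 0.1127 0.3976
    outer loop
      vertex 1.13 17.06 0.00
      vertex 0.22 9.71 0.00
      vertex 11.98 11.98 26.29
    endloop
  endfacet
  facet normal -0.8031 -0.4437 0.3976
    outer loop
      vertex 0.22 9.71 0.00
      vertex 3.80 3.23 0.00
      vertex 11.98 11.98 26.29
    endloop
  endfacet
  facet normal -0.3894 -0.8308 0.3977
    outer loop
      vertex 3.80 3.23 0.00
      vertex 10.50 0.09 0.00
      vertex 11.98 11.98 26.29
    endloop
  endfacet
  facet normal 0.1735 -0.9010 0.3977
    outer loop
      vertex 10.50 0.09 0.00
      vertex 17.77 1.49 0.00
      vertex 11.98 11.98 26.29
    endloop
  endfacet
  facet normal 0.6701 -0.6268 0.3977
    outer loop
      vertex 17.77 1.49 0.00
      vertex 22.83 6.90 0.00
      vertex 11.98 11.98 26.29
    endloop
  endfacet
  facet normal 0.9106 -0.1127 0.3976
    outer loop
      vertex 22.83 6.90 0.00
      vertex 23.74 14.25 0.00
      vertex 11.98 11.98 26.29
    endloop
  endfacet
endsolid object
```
; perimeter-only toolpath
G21 ; units = mm
G90 ; absolute positioning
G28 ; home
; layer 1
G0 Z4.38
G0 X21.78 Y13.87
G1 X18.80 Y19.27
G1 X13.21 Y21.89
G1 X7.16 Y20.72
G1 X2.94 Y16.21
G1 X2.18 Y10.09
G1 X5.16 Y4.69
G1 X10.75 Y2.07
G1 X16.80 Y3.24
G1 X21.02 Y7.75
G1 X21.78 Y13.87
; layer 2
G0 Z8.76
G0 X19.82 Y13.49
G1 X17.43 Y17.81
G1 X12.97 Y19.91
G1 X8.12 Y18.97
G1 X4.75 Y15.37
G1 X4.14 Y10.47
G1 X6.53 Y6.15
G1 X10.99 Y4.05
G1 X15.84 Y4.99
G1 X19.21 Y8.59
G1 X19.82 Y13.49
; layer 3
G0 Z13.14
G0 X17.86 Y13.12
G1 X16.07 Y16.36
G1 X12.72 Y17.93
G1 X9.09 Y17.23
G1 X6.55 Y14.52
G1 X6.10 Y10.85
G1 X7.89 Y7.61
G1 X11.24 Y6.04
G1 X14.88 Y6.74
G1 X17.41 Y9.44
G1 X17.86 Y13.12
; layer 4
G0 Z17.53
G0 X15.90 Y12.74
G1 X14.71 Y14.90
G1 X12.47 Y15.94
G1 X10.05 Y15.48
G1 X8.36 Y13.67
G1 X8.06 Y11.22
G1 X9.25 Y9.06
G1 X11.49 Y8.02
G1 X13.91 Y8.48
G1 X15.60 Y10.29
G1 X15.90 Y12.74
; layer 5
G0 Z21.91
G0 X13.94 Y12.36
G1 X13.34 Y13.44
G1 X12.23 Y13.96
G1 X11.02 Y13.73
G1 X10.17 Y12.83
G1 X10.02 Y11.60
G1 X10.62 Y10.52
G1 X11.73 Y10.00
G1 X12.95 Y10.23
G1 X13.79 Y11.13
G1 X13.94 Y12.36
M2 ; end

The solid is a regular 10-sided pyramid, base circumscribed radius ≈ 12 mm, apex at z ≈ 26.3 mm. Slicing at Δz = 4.38 mm — 6 equal slices spanning the solid's height, so layer i sits at z = i·h/6 — gives 5 non-empty perimeters. Each is a 10-segment closed polygon; G0 lifts to the layer z and rapids to the start vertex, then G1 traces the edges. The cross-section shrinks linearly with z (the slice at the apex is degenerate and omitted).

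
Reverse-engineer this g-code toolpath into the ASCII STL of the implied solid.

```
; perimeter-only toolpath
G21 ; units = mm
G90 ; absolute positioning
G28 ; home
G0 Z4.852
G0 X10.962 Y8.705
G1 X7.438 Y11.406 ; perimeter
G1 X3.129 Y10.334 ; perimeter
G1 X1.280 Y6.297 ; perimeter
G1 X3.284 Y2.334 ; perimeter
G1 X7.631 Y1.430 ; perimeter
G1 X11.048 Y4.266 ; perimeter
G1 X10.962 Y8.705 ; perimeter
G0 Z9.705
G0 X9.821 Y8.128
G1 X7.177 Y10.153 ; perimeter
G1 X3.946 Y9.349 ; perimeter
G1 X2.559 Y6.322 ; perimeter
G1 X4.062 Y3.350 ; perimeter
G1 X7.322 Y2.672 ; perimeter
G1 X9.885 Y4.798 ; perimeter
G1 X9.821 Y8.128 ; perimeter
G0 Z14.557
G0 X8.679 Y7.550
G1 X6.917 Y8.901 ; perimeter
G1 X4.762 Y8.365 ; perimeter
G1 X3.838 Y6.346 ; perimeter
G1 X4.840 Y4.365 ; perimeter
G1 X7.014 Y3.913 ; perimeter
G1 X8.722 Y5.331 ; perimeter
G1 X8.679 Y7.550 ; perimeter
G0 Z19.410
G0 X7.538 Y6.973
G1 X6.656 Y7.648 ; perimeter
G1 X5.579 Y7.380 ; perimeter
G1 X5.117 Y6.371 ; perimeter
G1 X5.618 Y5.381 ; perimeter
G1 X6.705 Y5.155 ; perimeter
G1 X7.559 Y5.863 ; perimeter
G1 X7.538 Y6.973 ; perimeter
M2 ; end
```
solid part
  facet normal 0.0000 0.0000 -1.0000
    outer loop
      vertex 2.312 11.318 0.000
      vertex 7.698 12.658 0.000
      vertex 12.104 9.282 0.000
    endloop
  endfacet
  facet normal 0.0000 0.0000 -1.0000
    outer loop
      vertex 0.001 6.272 0.000
      vertex 2.312 11.318 0.000
      vertex 12.104 9.282 0.000
    endloop
  endfacet
  facet normal 0.0000 0.0000 -1.0000
    outer loop
      vertex 2.506 1.319 0.000
      vertex 0.001 6.272 0.000
      vertex 12.104 9.282 0.000
    endloop
  endfacet
  facet normal 0.0000 0.0000 -1.0000
    outer loop
      vertex 7.940 0.189 0.000
      vertex 2.506 1.319 0.000
      vertex 12.104 9.282 0.000
    endloop
  endfacet
  facet normal 0.0000 0.0000 -1.0000
    outer loop
      vertex 12.211 3.733 0.000
      vertex 7.940 0.189 0.000
      vertex 12.104 9.282 0.000
    endloop
  endfacet
  facet normal 0.5918 0.7723 0.2311
    outer loop
      vertex 12.104 9.282 0.000
      vertex 7.698 12.658 0.000
      vertex 6.396 6.396 24.262
    endloop
  endfacet
  facet normal -0.2349 0.9442 0.2311
    outer loop
      vertex 7.698 12.658 0.000
      vertex 2.312 11.318 0.000
      vertex 6.396 6.396 24.262
    endloop
  endfacet
  facet normal -0.8846 0.4051 0.2311
    outer loop
      vertex 2.312 11.318 0.000
      vertex 0.001 6.272 0.000
      vertex 6.396 6.396 24.262
    endloop
  endfacet
  facet normal -0.8682 -0.4391 0.2311
    outer loop
      vertex 0.001 6.272 0.000
      vertex 2.506 1.319 0.000
      vertex 6.396 6.396 24.262
    endloop
  endfacet
  facet normal -0.1981 -0.9526 0.2311
    outer loop
      vertex 2.506 1.319 0.000
      vertex 7.940 0.189 0.000
      vertex 6.396 6.396 24.262
    endloop
  endfacet
  facet normal 0.6213 -0.7487 0.2311
    outer loop
      vertex 7.940 0.189 0.000
      vertex 12.211 3.733 0.000
      vertex 6.396 6.396 24.262
    endloop
  endfacet
  facet normal 0.9728 0.0188 0.2311
    outer loop
      vertex 12.211 3.733 0.000
      vertex 12.104 9.282 0.000
      vertex 6.396 6.396 24.262
    endloop
  endfacet
endsolid part

The G0 Z moves step by Δz≈4.852 mm. The G1 loops shrink linearly with z, so the solid tapers from its base footprint up to z≈24.3. Closing with a flat bottom cap and the tapered top and triangulating gives 12 facets — a regular 7-sided pyramid, base circumscribed radius ≈ 6.4 mm, apex at z ≈ 24.3 mm.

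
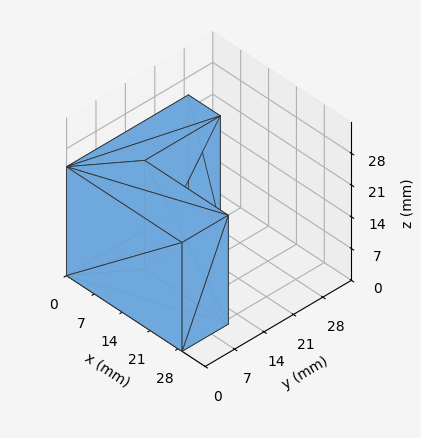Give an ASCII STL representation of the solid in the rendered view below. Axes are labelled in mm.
Reading the render: the shape is an L-shaped prism: outer 29 × 29 mm, arm thicknesses ≈ 11 mm (horizontal) and 8 mm (vertical), extruded 24 mm in z (dimensions read to the nearest mm from the axis ticks). For the STL, each face is triangulated and given an outward normal.

solid part
  facet normal 0.0000 0.0000 -1.0000
    outer loop
      vertex 29.00 11.00 0.00
      vertex 29.00 0.00 0.00
      vertex 0.00 0.00 0.00
    endloop
  endfacet
  facet normal 0.0000 0.0000 -1.0000
    outer loop
      vertex 8.00 11.00 0.00
      vertex 29.00 11.00 0.00
      vertex 0.00 0.00 0.00
    endloop
  endfacet
  facet normal 0.0000 0.0000 -1.0000
    outer loop
      vertex 8.00 29.00 0.00
      vertex 8.00 11.00 0.00
      vertex 0.00 0.00 0.00
    endloop
  endfacet
  facet normal 0.0000 0.0000 -1.0000
    outer loop
      vertex 0.00 29.00 0.00
      vertex 8.00 29.00 0.00
      vertex 0.00 0.00 0.00
    endloop
  endfacet
  facet normal 0.0000 0.0000 1.0000
    outer loop
      vertex 0.00 0.00 24.00
      vertex 29.00 0.00 24.00
      vertex 29.00 11.00 24.00
    endloop
  endfacet
  facet normal 0.0000 0.0000 1.0000
    outer loop
      vertex 0.00 0.00 24.00
      vertex 29.00 11.00 24.00
      vertex 8.00 11.00 24.00
    endloop
  endfacet
  facet normal 0.0000 0.0000 1.0000
    outer loop
      vertex 0.00 0.00 24.00
      vertex 8.00 11.00 24.00
      vertex 8.00 29.00 24.00
    endloop
  endfacet
  facet normal 0.0000 0.0000 1.0000
    outer loop
      vertex 0.00 0.00 24.00
      vertex 8.00 29.00 24.00
      vertex 0.00 29.00 24.00
    endloop
  endfacet
  facet normal 0.0000 -1.0000 0.0000
    outer loop
      vertex 0.00 0.00 0.00
      vertex 29.00 0.00 0.00
      vertex 29.00 0.00 24.00
    endloop
  endfacet
  facet normal 0.0000 -1.0000 0.0000
    outer loop
      vertex 0.00 0.00 0.00
      vertex 29.00 0.00 24.00
      vertex 0.00 0.00 24.00
    endloop
  endfacet
  facet normal 1.0000 0.0000 0.0000
    outer loop
      vertex 29.00 0.00 0.00
      vertex 29.00 11.00 0.00
      vertex 29.00 11.00 24.00
    endloop
  endfacet
  facet normal 1.0000 0.0000 0.0000
    outer loop
      vertex 29.00 0.00 0.00
      vertex 29.00 11.00 24.00
      vertex 29.00 0.00 24.00
    endloop
  endfacet
  facet normal 0.0000 1.0000 0.0000
    outer loop
      vertex 29.00 11.00 0.00
      vertex 8.00 11.00 0.00
      vertex 8.00 11.00 24.00
    endloop
  endfacet
  facet normal 0.0000 1.0000 0.0000
    outer loop
      vertex 29.00 11.00 0.00
      vertex 8.00 11.00 24.00
      vertex 29.00 11.00 24.00
    endloop
  endfacet
  facet normal 1.0000 0.0000 0.0000
    outer loop
      vertex 8.00 11.00 0.00
      vertex 8.00 29.00 0.00
      vertex 8.00 29.00 24.00
    endloop
  endfacet
  facet normal 1.0000 0.0000 0.0000
    outer loop
      vertex 8.00 11.00 0.00
      vertex 8.00 29.00 24.00
      vertex 8.00 11.00 24.00
    endloop
  endfacet
  facet normal 0.0000 1.0000 0.0000
    outer loop
      vertex 8.00 29.00 0.00
      vertex 0.00 29.00 0.00
      vertex 0.00 29.00 24.00
    endloop
  endfacet
  facet normal 0.0000 1.0000 0.0000
    outer loop
      vertex 8.00 29.00 0.00
      vertex 0.00 29.00 24.00
      vertex 8.00 29.00 24.00
    endloop
  endfacet
  facet normal -1.0000 0.0000 0.0000
    outer loop
      vertex 0.00 29.00 0.00
      vertex 0.00 0.00 0.00
      vertex 0.00 0.00 24.00
    endloop
  endfacet
  facet normal -1.0000 0.0000 0.0000
    outer loop
      vertex 0.00 29.00 0.00
      vertex 0.00 0.00 24.00
      vertex 0.00 29.00 24.00
    endloop
  endfacet
endsolid part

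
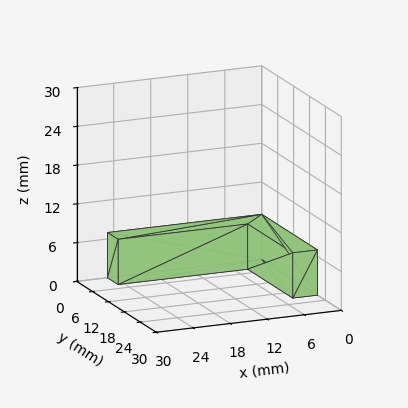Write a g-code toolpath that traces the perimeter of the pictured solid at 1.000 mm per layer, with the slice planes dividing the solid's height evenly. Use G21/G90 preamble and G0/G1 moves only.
Reading the render: the shape is an L-shaped prism: outer 25 × 21 mm, arm thicknesses ≈ 4 mm (horizontal) and 4 mm (vertical), extruded 7 mm in z (dimensions read to the nearest mm from the axis ticks). For the g-code, the solid's height is divided into equal slices at the stated Δz and each level perimeter traced with G1 moves after a G0 lift.

; perimeter-only toolpath
G21 ; units = mm
G90 ; absolute positioning
G28 ; home
; layer 1
G0 Z1.000
G0 X0.000 Y0.000
G1 X25.000 Y0.000
G1 X25.000 Y4.000
G1 X4.000 Y4.000
G1 X4.000 Y21.000
G1 X0.000 Y21.000
G1 X0.000 Y0.000
; layer 2
G0 Z2.000
G0 X0.000 Y0.000
G1 X25.000 Y0.000
G1 X25.000 Y4.000
G1 X4.000 Y4.000
G1 X4.000 Y21.000
G1 X0.000 Y21.000
G1 X0.000 Y0.000
; layer 3
G0 Z3.000
G0 X0.000 Y0.000
G1 X25.000 Y0.000
G1 X25.000 Y4.000
G1 X4.000 Y4.000
G1 X4.000 Y21.000
G1 X0.000 Y21.000
G1 X0.000 Y0.000
; layer 4
G0 Z4.000
G0 X0.000 Y0.000
G1 X25.000 Y0.000
G1 X25.000 Y4.000
G1 X4.000 Y4.000
G1 X4.000 Y21.000
G1 X0.000 Y21.000
G1 X0.000 Y0.000
; layer 5
G0 Z5.000
G0 X0.000 Y0.000
G1 X25.000 Y0.000
G1 X25.000 Y4.000
G1 X4.000 Y4.000
G1 X4.000 Y21.000
G1 X0.000 Y21.000
G1 X0.000 Y0.000
; layer 6
G0 Z6.000
G0 X0.000 Y0.000
G1 X25.000 Y0.000
G1 X25.000 Y4.000
G1 X4.000 Y4.000
G1 X4.000 Y21.000
G1 X0.000 Y21.000
G1 X0.000 Y0.000
; layer 7
G0 Z7.000
G0 X0.000 Y0.000
G1 X25.000 Y0.000
G1 X25.000 Y4.000
G1 X4.000 Y4.000
G1 X4.000 Y21.000
G1 X0.000 Y21.000
G1 X0.000 Y0.000
M2 ; end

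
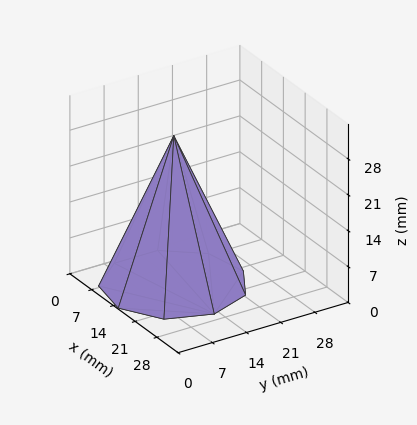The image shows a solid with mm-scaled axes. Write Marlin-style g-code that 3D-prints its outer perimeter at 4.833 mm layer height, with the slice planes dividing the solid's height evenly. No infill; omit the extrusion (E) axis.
Reading the render: the shape is a regular 9-sided pyramid, base circumscribed radius ≈ 13 mm, apex at z ≈ 29 mm (dimensions read to the nearest mm from the axis ticks). For the g-code, the solid's height is divided into equal slices at the stated Δz and each level perimeter traced with G1 moves after a G0 lift.

; perimeter-only toolpath
G21 ; units = mm
G90 ; absolute positioning
G28 ; home
; layer 1
G0 Z4.833
G0 X23.833 Y13.000
G1 X21.299 Y19.963
G1 X14.881 Y23.669
G1 X7.583 Y22.382
G1 X2.820 Y16.705
G1 X2.820 Y9.295
G1 X7.583 Y3.618
G1 X14.881 Y2.331
G1 X21.299 Y6.037
G1 X23.833 Y13.000
; layer 2
G0 Z9.667
G0 X21.667 Y13.000
G1 X19.639 Y18.571
G1 X14.505 Y21.535
G1 X8.667 Y20.505
G1 X4.856 Y15.964
G1 X4.856 Y10.036
G1 X8.667 Y5.495
G1 X14.505 Y4.465
G1 X19.639 Y7.429
G1 X21.667 Y13.000
; layer 3
G0 Z14.500
G0 X19.500 Y13.000
G1 X17.980 Y17.178
G1 X14.128 Y19.401
G1 X9.750 Y18.629
G1 X6.892 Y15.223
G1 X6.892 Y10.777
G1 X9.750 Y7.371
G1 X14.128 Y6.598
G1 X17.980 Y8.822
G1 X19.500 Y13.000
; layer 4
G0 Z19.333
G0 X17.333 Y13.000
G1 X16.320 Y15.785
G1 X13.752 Y17.268
G1 X10.833 Y16.753
G1 X8.928 Y14.482
G1 X8.928 Y11.518
G1 X10.833 Y9.247
G1 X13.752 Y8.732
G1 X16.320 Y10.215
G1 X17.333 Y13.000
; layer 5
G0 Z24.167
G0 X15.167 Y13.000
G1 X14.660 Y14.393
G1 X13.376 Y15.134
G1 X11.917 Y14.876
G1 X10.964 Y13.741
G1 X10.964 Y12.259
G1 X11.917 Y11.124
G1 X13.376 Y10.866
G1 X14.660 Y11.607
G1 X15.167 Y13.000
M2 ; end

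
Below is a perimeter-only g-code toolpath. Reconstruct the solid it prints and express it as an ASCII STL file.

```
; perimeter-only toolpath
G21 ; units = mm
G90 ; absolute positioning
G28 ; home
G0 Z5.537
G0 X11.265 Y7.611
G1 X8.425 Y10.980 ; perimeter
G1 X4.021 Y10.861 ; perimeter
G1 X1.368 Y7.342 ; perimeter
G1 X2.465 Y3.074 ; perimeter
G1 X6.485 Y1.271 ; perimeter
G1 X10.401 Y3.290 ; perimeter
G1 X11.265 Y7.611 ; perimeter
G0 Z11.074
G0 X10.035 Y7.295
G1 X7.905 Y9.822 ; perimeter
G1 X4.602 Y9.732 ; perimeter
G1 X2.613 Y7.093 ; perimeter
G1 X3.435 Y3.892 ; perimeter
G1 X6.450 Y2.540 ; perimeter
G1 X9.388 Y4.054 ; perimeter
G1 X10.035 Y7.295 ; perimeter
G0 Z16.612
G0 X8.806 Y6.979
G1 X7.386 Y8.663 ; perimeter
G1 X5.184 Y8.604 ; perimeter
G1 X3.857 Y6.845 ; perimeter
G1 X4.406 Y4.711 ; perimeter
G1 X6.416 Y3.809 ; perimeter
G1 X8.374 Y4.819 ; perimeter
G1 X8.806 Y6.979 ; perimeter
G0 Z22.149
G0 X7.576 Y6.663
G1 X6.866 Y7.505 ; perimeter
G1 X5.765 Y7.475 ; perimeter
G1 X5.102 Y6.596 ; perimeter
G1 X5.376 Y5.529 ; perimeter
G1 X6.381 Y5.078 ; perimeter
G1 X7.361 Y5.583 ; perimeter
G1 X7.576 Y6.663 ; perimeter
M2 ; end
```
solid part
  facet normal 0.0000 0.0000 -1.0000
    outer loop
      vertex 3.439 11.989 0.000
      vertex 8.944 12.138 0.000
      vertex 12.494 7.927 0.000
    endloop
  endfacet
  facet normal 0.0000 0.0000 -1.0000
    outer loop
      vertex 0.123 7.591 0.000
      vertex 3.439 11.989 0.000
      vertex 12.494 7.927 0.000
    endloop
  endfacet
  facet normal 0.0000 0.0000 -1.0000
    outer loop
      vertex 1.494 2.256 0.000
      vertex 0.123 7.591 0.000
      vertex 12.494 7.927 0.000
    endloop
  endfacet
  facet normal 0.0000 0.0000 -1.0000
    outer loop
      vertex 6.519 0.002 0.000
      vertex 1.494 2.256 0.000
      vertex 12.494 7.927 0.000
    endloop
  endfacet
  facet normal 0.0000 0.0000 -1.0000
    outer loop
      vertex 11.415 2.526 0.000
      vertex 6.519 0.002 0.000
      vertex 12.494 7.927 0.000
    endloop
  endfacet
  facet normal 0.7488 0.6312 0.2023
    outer loop
      vertex 12.494 7.927 0.000
      vertex 8.944 12.138 0.000
      vertex 6.347 6.347 27.686
    endloop
  endfacet
  facet normal -0.0265 0.9790 0.2023
    outer loop
      vertex 8.944 12.138 0.000
      vertex 3.439 11.989 0.000
      vertex 6.347 6.347 27.686
    endloop
  endfacet
  facet normal -0.7820 0.5896 0.2023
    outer loop
      vertex 3.439 11.989 0.000
      vertex 0.123 7.591 0.000
      vertex 6.347 6.347 27.686
    endloop
  endfacet
  facet normal -0.9485 -0.2437 0.2023
    outer loop
      vertex 0.123 7.591 0.000
      vertex 1.494 2.256 0.000
      vertex 6.347 6.347 27.686
    endloop
  endfacet
  facet normal -0.4008 -0.8935 0.2023
    outer loop
      vertex 1.494 2.256 0.000
      vertex 6.519 0.002 0.000
      vertex 6.347 6.347 27.686
    endloop
  endfacet
  facet normal 0.4487 -0.8705 0.2023
    outer loop
      vertex 6.519 0.002 0.000
      vertex 11.415 2.526 0.000
      vertex 6.347 6.347 27.686
    endloop
  endfacet
  facet normal 0.9604 -0.1919 0.2023
    outer loop
      vertex 11.415 2.526 0.000
      vertex 12.494 7.927 0.000
      vertex 6.347 6.347 27.686
    endloop
  endfacet
endsolid part

The G0 Z moves step by Δz≈5.537 mm. The G1 loops shrink linearly with z, so the solid tapers from its base footprint up to z≈27.7. Closing with a flat bottom cap and the tapered top and triangulating gives 12 facets — a regular 7-sided pyramid, base circumscribed radius ≈ 6.35 mm, apex at z ≈ 27.7 mm.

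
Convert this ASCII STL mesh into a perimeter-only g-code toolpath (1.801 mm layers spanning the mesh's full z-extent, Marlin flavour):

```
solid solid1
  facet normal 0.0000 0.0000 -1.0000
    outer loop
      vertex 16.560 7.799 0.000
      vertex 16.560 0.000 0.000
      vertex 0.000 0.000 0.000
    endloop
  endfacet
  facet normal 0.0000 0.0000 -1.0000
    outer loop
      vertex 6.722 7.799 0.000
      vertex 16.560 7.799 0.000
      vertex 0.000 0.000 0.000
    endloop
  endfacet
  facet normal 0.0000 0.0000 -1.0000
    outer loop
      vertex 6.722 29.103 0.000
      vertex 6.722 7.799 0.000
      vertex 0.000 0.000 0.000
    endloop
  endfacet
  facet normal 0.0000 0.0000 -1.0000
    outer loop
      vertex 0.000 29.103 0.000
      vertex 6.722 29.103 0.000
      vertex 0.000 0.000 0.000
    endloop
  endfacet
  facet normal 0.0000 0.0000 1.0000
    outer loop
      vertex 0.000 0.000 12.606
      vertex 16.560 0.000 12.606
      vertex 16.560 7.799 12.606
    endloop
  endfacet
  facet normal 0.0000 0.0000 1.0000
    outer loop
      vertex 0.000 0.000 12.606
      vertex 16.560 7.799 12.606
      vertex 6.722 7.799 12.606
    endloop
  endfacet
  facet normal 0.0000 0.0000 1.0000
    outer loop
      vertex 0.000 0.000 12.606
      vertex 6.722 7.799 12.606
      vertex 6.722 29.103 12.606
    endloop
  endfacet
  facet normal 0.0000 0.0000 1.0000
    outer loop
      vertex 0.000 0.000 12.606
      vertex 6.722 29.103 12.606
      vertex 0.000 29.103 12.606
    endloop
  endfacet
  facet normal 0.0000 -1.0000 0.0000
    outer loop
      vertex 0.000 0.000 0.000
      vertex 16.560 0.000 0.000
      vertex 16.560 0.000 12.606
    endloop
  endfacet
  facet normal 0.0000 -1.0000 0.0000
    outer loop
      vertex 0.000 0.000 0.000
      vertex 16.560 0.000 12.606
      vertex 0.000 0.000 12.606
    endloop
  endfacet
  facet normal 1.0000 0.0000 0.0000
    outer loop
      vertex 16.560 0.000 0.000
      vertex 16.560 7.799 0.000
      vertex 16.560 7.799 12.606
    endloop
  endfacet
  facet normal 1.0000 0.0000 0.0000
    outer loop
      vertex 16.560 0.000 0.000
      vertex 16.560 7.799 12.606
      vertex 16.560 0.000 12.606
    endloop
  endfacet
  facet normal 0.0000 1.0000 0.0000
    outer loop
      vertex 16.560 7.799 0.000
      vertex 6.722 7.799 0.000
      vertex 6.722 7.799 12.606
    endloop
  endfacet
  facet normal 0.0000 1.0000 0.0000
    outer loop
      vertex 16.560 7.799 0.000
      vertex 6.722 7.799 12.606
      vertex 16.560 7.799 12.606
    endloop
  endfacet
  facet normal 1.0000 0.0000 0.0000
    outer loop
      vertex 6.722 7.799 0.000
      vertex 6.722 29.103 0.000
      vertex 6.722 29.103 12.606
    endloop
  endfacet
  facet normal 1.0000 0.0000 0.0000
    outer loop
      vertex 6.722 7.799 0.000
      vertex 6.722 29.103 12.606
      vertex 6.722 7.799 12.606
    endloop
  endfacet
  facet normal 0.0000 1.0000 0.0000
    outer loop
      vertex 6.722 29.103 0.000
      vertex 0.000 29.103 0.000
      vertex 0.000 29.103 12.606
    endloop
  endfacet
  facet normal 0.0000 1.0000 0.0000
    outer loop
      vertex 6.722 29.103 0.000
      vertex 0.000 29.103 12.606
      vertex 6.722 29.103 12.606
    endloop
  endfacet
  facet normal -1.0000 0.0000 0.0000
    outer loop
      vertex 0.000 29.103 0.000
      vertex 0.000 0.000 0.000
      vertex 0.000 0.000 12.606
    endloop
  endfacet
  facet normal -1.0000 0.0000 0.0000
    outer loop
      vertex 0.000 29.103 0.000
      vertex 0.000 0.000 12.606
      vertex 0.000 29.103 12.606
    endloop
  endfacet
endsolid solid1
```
; perimeter-only toolpath
G21 ; units = mm
G90 ; absolute positioning
G28 ; home
; layer 1
G0 Z1.801
G0 X0.000 Y0.000
G1 X16.560 Y0.000
G1 X16.560 Y7.799
G1 X6.722 Y7.799
G1 X6.722 Y29.103
G1 X0.000 Y29.103
G1 X0.000 Y0.000
; layer 2
G0 Z3.602
G0 X0.000 Y0.000
G1 X16.560 Y0.000
G1 X16.560 Y7.799
G1 X6.722 Y7.799
G1 X6.722 Y29.103
G1 X0.000 Y29.103
G1 X0.000 Y0.000
; layer 3
G0 Z5.403
G0 X0.000 Y0.000
G1 X16.560 Y0.000
G1 X16.560 Y7.799
G1 X6.722 Y7.799
G1 X6.722 Y29.103
G1 X0.000 Y29.103
G1 X0.000 Y0.000
; layer 4
G0 Z7.203
G0 X0.000 Y0.000
G1 X16.560 Y0.000
G1 X16.560 Y7.799
G1 X6.722 Y7.799
G1 X6.722 Y29.103
G1 X0.000 Y29.103
G1 X0.000 Y0.000
; layer 5
G0 Z9.004
G0 X0.000 Y0.000
G1 X16.560 Y0.000
G1 X16.560 Y7.799
G1 X6.722 Y7.799
G1 X6.722 Y29.103
G1 X0.000 Y29.103
G1 X0.000 Y0.000
; layer 6
G0 Z10.805
G0 X0.000 Y0.000
G1 X16.560 Y0.000
G1 X16.560 Y7.799
G1 X6.722 Y7.799
G1 X6.722 Y29.103
G1 X0.000 Y29.103
G1 X0.000 Y0.000
; layer 7
G0 Z12.606
G0 X0.000 Y0.000
G1 X16.560 Y0.000
G1 X16.560 Y7.799
G1 X6.722 Y7.799
G1 X6.722 Y29.103
G1 X0.000 Y29.103
G1 X0.000 Y0.000
M2 ; end

The solid is an L-shaped prism: outer 16.6 × 29.1 mm, arm thicknesses ≈ 7.8 mm (horizontal) and 6.72 mm (vertical), extruded 12.6 mm in z. Slicing at Δz = 1.801 mm — 7 equal slices spanning the solid's height, so layer i sits at z = i·h/7 — gives 7 non-empty perimeters. Each is a 6-segment closed polygon; G0 lifts to the layer z and rapids to the start vertex, then G1 traces the edges.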